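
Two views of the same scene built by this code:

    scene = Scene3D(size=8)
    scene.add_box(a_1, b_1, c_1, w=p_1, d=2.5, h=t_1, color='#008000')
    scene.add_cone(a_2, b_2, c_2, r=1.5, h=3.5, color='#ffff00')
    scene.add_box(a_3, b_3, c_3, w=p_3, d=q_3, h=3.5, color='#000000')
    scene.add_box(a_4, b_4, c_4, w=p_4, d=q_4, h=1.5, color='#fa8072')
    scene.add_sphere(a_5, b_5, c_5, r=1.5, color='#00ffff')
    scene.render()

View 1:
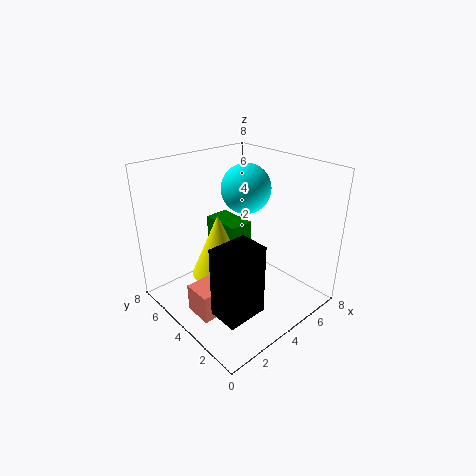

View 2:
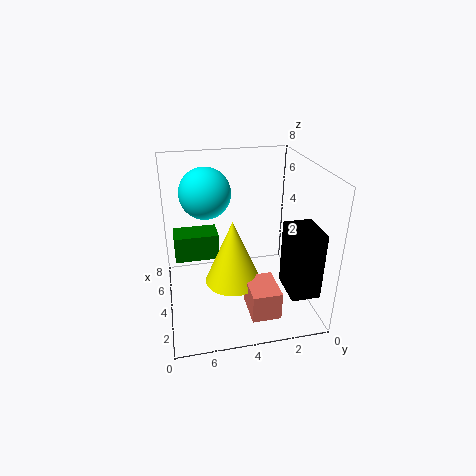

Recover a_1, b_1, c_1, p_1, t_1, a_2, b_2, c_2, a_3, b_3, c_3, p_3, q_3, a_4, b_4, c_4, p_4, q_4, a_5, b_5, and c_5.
a_1 = 4.5, b_1 = 5, c_1 = 2.5, p_1 = 1.5, t_1 = 1.5, a_2 = 3, b_2 = 4.5, c_2 = 2, a_3 = 0.5, b_3 = 0.5, c_3 = 2, p_3 = 2, q_3 = 1.5, a_4 = 0.5, b_4 = 2.5, c_4 = 1, p_4 = 2, q_4 = 1.5, a_5 = 6, b_5 = 5.5, c_5 = 6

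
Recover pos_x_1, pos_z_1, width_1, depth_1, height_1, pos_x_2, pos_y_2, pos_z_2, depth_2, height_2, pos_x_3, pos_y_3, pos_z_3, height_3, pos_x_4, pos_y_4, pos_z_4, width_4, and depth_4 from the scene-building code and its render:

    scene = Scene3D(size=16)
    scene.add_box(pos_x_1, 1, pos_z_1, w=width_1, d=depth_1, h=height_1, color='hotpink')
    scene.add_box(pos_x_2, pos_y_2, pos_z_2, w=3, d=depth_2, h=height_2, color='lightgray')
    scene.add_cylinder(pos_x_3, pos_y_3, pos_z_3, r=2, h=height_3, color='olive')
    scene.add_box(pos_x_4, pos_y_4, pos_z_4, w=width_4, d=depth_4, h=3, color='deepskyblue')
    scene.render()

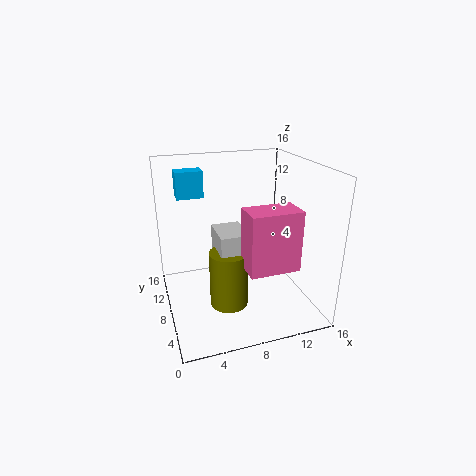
pos_x_1 = 7, pos_z_1 = 7, width_1 = 5, depth_1 = 3, height_1 = 6, pos_x_2 = 5, pos_y_2 = 4, pos_z_2 = 7, depth_2 = 4, height_2 = 3, pos_x_3 = 6, pos_y_3 = 5, pos_z_3 = 2, height_3 = 6, pos_x_4 = 2, pos_y_4 = 11, pos_z_4 = 12, width_4 = 3, depth_4 = 2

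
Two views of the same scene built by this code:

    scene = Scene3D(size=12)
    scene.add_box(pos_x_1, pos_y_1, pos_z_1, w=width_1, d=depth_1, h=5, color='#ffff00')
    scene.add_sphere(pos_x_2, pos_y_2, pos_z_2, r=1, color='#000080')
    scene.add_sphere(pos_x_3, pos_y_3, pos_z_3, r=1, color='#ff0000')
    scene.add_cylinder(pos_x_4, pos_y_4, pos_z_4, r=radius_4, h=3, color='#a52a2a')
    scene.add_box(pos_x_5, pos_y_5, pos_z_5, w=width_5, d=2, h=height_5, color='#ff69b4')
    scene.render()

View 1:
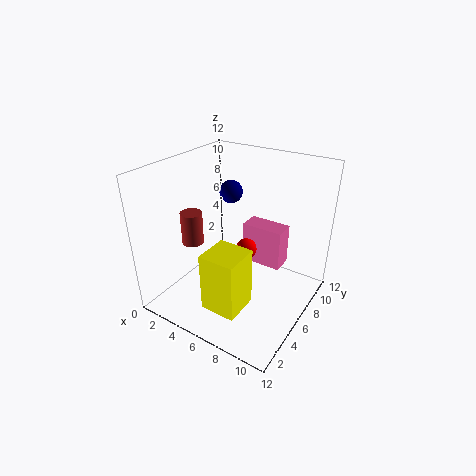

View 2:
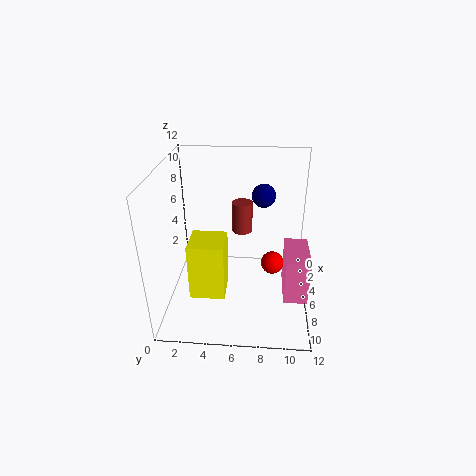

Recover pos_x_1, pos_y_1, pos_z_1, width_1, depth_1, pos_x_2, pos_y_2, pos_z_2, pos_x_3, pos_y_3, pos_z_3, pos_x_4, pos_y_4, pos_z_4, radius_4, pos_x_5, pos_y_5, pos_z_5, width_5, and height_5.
pos_x_1 = 5, pos_y_1 = 2, pos_z_1 = 1, width_1 = 3, depth_1 = 3, pos_x_2 = 4, pos_y_2 = 8, pos_z_2 = 9, pos_x_3 = 5, pos_y_3 = 9, pos_z_3 = 3, pos_x_4 = 1, pos_y_4 = 6, pos_z_4 = 4, radius_4 = 1, pos_x_5 = 4, pos_y_5 = 10, pos_z_5 = 1, width_5 = 4, height_5 = 4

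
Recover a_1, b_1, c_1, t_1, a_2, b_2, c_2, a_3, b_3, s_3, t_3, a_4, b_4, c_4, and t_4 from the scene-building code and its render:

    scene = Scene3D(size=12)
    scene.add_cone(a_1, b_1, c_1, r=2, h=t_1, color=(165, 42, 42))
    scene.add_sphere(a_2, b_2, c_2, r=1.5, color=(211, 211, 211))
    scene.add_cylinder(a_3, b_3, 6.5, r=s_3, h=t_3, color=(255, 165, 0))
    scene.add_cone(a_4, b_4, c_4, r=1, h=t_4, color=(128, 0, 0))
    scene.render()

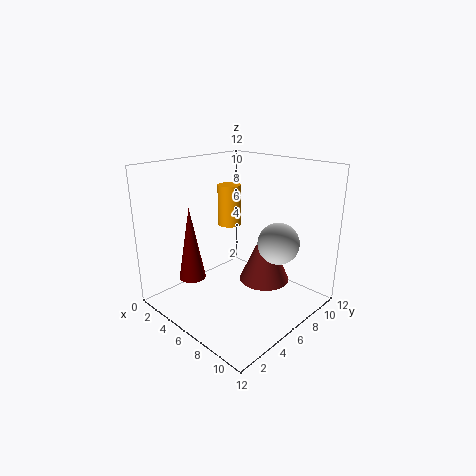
a_1 = 8.5; b_1 = 6.5; c_1 = 3; t_1 = 4.5; a_2 = 10.5; b_2 = 5.5; c_2 = 7; a_3 = 4; b_3 = 7; s_3 = 1; t_3 = 3.5; a_4 = 5.5; b_4 = 1.5; c_4 = 4; t_4 = 5.5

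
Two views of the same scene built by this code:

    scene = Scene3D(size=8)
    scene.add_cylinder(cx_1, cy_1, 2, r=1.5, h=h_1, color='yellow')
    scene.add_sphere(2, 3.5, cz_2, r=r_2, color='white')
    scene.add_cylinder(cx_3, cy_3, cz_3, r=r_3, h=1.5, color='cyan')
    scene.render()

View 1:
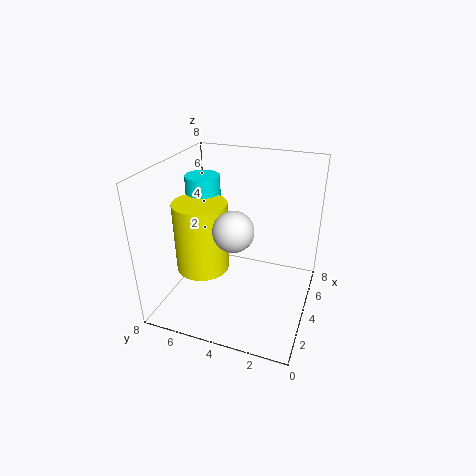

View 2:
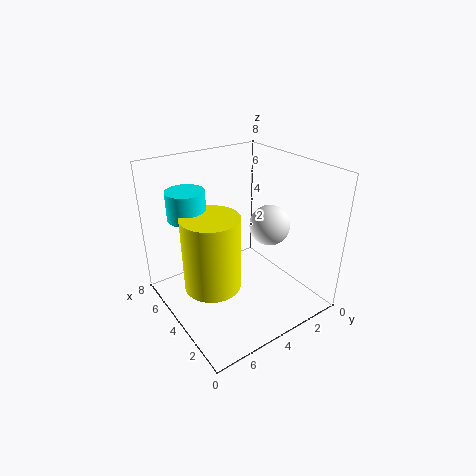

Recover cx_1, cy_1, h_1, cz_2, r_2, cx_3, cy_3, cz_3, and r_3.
cx_1 = 3.5; cy_1 = 6; h_1 = 4; cz_2 = 5.5; r_2 = 1; cx_3 = 5; cy_3 = 6.5; cz_3 = 5.5; r_3 = 1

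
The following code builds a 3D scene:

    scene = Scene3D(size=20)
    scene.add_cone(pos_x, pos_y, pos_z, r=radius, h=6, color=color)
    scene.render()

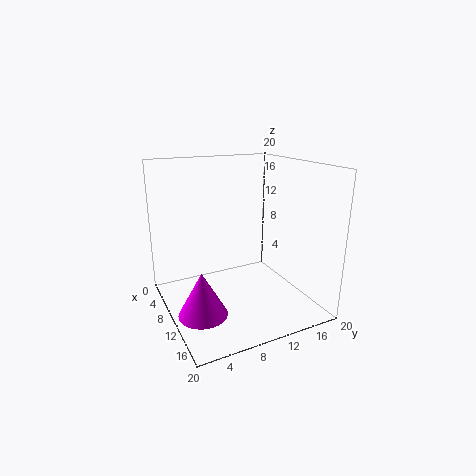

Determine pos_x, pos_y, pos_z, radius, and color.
pos_x = 12.75, pos_y = 3.5, pos_z = 1.25, radius = 3.25, color = 'magenta'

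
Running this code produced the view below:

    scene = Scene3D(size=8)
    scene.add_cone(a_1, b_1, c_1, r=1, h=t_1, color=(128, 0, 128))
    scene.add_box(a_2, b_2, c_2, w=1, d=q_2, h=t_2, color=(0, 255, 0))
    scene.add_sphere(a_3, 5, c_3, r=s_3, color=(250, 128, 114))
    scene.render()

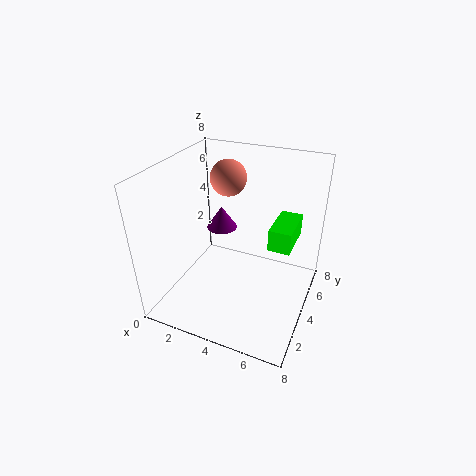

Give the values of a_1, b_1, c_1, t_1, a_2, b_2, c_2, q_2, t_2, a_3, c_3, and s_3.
a_1 = 1.5; b_1 = 7; c_1 = 2.5; t_1 = 1.5; a_2 = 6.5; b_2 = 1.5; c_2 = 5.5; q_2 = 2; t_2 = 1; a_3 = 3; c_3 = 7; s_3 = 1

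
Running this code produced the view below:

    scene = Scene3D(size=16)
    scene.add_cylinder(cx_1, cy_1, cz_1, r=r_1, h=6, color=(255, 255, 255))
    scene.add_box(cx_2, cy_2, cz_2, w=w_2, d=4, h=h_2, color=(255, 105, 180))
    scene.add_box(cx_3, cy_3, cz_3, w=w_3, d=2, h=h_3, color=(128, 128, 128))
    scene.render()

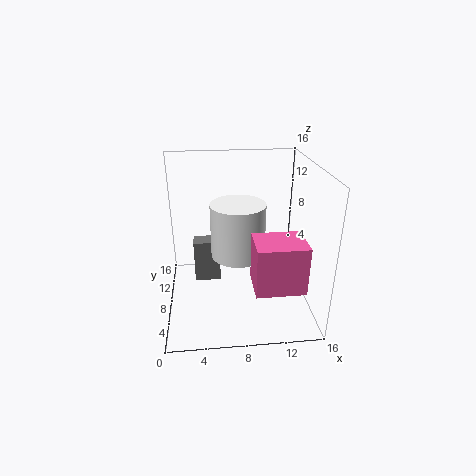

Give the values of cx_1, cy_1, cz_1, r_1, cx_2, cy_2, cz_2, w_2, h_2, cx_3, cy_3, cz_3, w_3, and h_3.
cx_1 = 8, cy_1 = 8, cz_1 = 6, r_1 = 3, cx_2 = 9, cy_2 = 1, cz_2 = 5, w_2 = 5, h_2 = 5, cx_3 = 3, cy_3 = 9, cz_3 = 2, w_3 = 3, h_3 = 5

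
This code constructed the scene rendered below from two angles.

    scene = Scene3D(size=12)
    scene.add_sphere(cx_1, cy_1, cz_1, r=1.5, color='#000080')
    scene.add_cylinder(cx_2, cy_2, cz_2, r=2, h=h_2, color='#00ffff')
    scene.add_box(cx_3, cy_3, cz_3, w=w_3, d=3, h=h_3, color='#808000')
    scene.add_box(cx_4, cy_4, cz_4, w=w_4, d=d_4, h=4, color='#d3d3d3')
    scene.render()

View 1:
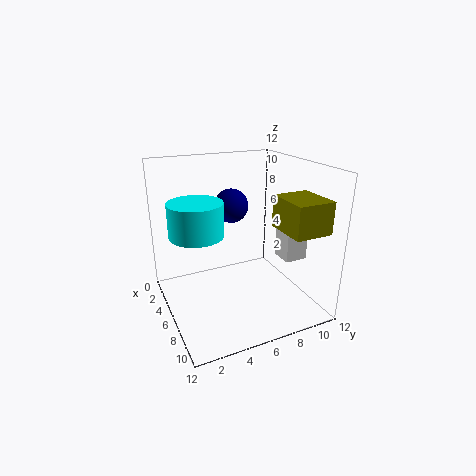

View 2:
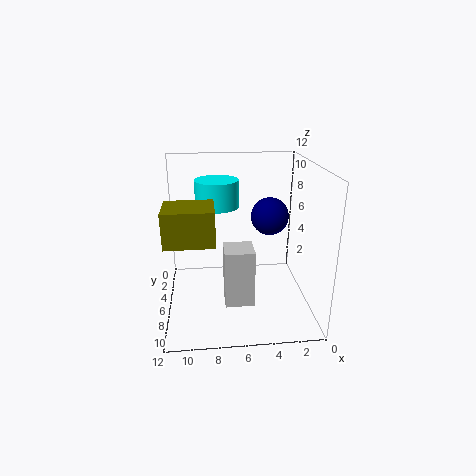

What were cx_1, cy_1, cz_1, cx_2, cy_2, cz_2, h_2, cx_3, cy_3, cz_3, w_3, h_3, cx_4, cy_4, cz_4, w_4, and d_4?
cx_1 = 3.5; cy_1 = 6.5; cz_1 = 8; cx_2 = 7.5; cy_2 = 2; cz_2 = 7.5; h_2 = 2.5; cx_3 = 8; cy_3 = 8; cz_3 = 7.5; w_3 = 3.5; h_3 = 2.5; cx_4 = 5.5; cy_4 = 10; cz_4 = 3.5; w_4 = 2; d_4 = 2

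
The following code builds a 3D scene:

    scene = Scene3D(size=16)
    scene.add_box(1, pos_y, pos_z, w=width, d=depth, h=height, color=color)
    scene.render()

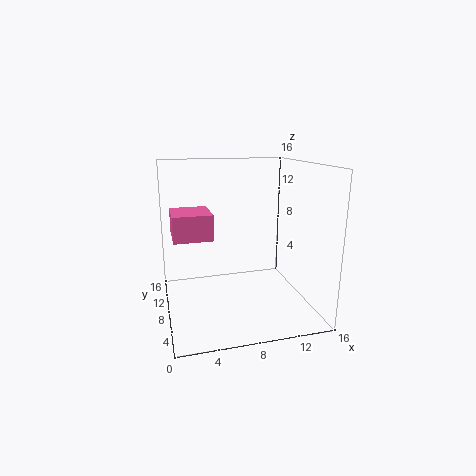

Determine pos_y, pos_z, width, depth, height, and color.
pos_y = 9
pos_z = 7.5
width = 4.5
depth = 5
height = 3
color = 'hotpink'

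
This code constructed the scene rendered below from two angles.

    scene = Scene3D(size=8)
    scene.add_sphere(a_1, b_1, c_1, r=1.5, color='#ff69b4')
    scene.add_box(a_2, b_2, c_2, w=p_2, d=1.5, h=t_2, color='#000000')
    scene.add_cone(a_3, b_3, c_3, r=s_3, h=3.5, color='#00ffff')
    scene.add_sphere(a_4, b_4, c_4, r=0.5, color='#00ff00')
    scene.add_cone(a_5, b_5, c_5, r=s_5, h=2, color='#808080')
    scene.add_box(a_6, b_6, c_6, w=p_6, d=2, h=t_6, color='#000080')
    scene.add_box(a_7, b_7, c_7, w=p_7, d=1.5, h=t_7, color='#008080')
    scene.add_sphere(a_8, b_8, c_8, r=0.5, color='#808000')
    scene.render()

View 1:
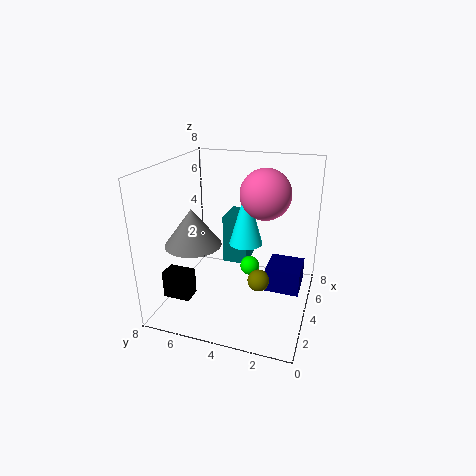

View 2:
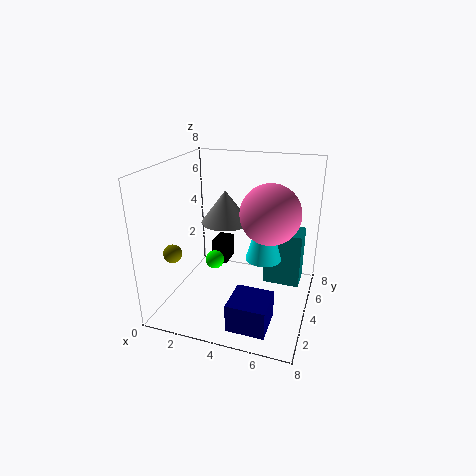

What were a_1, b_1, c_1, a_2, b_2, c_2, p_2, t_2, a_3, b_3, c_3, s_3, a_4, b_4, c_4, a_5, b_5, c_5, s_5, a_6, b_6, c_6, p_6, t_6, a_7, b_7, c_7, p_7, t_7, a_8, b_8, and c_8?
a_1 = 6
b_1 = 3
c_1 = 6
a_2 = 1.5
b_2 = 6
c_2 = 1
p_2 = 1
t_2 = 1.5
a_3 = 5.5
b_3 = 4
c_3 = 3
s_3 = 1
a_4 = 3
b_4 = 3
c_4 = 3
a_5 = 2.5
b_5 = 6
c_5 = 4
s_5 = 1.5
a_6 = 4.5
b_6 = 0.5
c_6 = 0.5
p_6 = 2
t_6 = 1.5
a_7 = 5.5
b_7 = 4
c_7 = 1.5
p_7 = 2
t_7 = 3
a_8 = 1
b_8 = 2
c_8 = 3.5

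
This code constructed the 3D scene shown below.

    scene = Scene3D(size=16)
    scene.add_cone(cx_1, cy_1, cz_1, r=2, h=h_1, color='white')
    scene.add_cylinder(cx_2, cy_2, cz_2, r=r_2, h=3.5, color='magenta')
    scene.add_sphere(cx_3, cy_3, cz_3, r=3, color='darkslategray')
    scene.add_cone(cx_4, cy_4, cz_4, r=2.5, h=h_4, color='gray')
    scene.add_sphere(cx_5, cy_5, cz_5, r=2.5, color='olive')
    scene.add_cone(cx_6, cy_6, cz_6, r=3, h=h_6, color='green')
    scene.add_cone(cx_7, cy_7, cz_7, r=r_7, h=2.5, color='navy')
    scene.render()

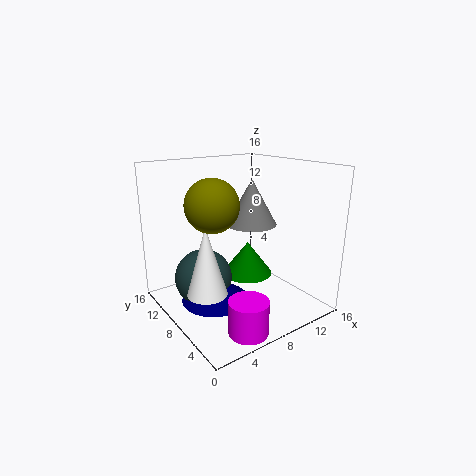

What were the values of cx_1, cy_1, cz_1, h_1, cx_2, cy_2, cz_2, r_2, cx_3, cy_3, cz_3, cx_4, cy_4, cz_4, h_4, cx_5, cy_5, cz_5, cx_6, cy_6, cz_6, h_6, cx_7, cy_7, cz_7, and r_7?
cx_1 = 2.5, cy_1 = 5.5, cz_1 = 4, h_1 = 7, cx_2 = 5, cy_2 = 2, cz_2 = 0.5, r_2 = 2, cx_3 = 3.5, cy_3 = 8, cz_3 = 4.5, cx_4 = 7.5, cy_4 = 5, cz_4 = 10.5, h_4 = 4.5, cx_5 = 3, cy_5 = 5, cz_5 = 13, cx_6 = 10.5, cy_6 = 9.5, cz_6 = 2.5, h_6 = 4, cx_7 = 4, cy_7 = 6.5, cz_7 = 2.5, r_7 = 3.5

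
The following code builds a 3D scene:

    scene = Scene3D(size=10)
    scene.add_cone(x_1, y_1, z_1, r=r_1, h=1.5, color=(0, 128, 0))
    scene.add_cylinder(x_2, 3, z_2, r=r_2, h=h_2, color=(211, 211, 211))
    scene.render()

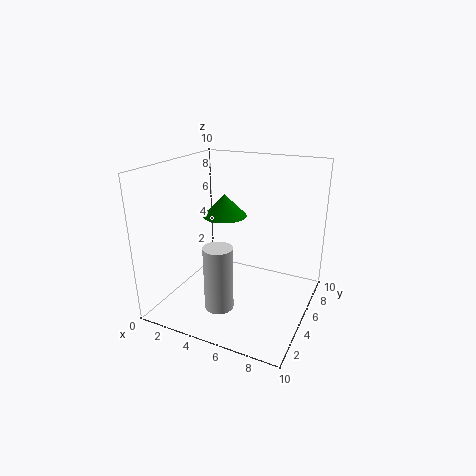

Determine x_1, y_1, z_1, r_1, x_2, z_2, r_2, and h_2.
x_1 = 4, y_1 = 5, z_1 = 6.5, r_1 = 1.5, x_2 = 4.5, z_2 = 0.5, r_2 = 1, h_2 = 4.5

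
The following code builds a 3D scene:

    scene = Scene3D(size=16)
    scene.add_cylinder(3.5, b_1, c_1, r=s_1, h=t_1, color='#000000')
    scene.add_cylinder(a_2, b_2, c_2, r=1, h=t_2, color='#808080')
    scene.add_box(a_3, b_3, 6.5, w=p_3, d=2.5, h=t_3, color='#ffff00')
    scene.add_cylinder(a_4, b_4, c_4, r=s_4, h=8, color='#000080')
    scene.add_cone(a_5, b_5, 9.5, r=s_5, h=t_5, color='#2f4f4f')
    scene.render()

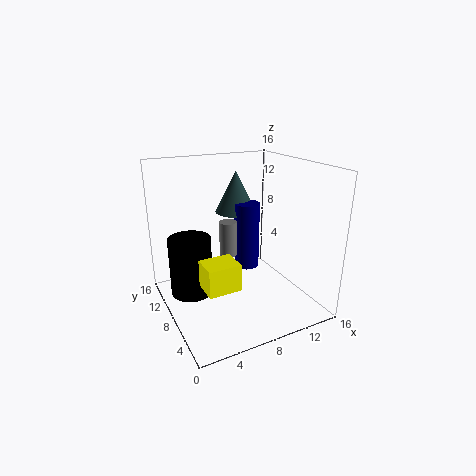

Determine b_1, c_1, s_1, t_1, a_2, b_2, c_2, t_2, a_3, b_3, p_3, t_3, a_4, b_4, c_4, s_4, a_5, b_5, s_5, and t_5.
b_1 = 11.5; c_1 = 0.5; s_1 = 2.5; t_1 = 7; a_2 = 7.5; b_2 = 9.5; c_2 = 5.5; t_2 = 4; a_3 = 1.5; b_3 = 0.5; p_3 = 3; t_3 = 2.5; a_4 = 10.5; b_4 = 10.5; c_4 = 3; s_4 = 1.5; a_5 = 10; b_5 = 12.5; s_5 = 2.5; t_5 = 5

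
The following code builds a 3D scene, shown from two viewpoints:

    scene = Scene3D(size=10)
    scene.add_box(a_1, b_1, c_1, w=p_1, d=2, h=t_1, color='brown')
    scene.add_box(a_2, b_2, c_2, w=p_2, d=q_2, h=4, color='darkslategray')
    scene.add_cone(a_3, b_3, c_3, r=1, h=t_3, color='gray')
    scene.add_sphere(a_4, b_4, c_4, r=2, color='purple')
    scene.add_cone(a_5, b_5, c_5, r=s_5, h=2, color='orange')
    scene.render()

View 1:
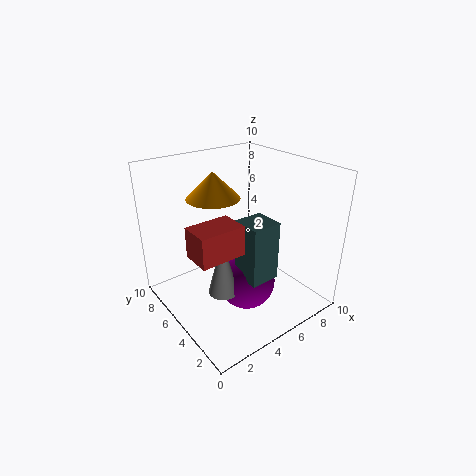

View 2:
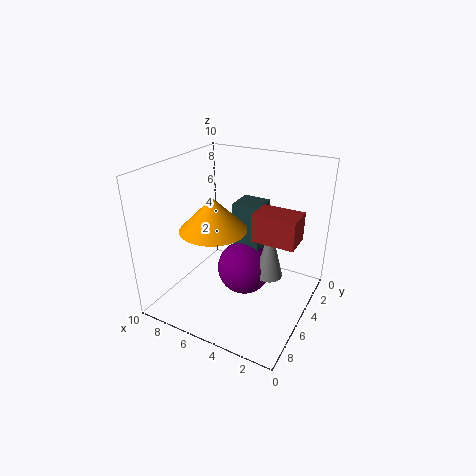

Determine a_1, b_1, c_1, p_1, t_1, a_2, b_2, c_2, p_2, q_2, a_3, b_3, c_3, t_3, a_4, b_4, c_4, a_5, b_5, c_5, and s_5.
a_1 = 1; b_1 = 3; c_1 = 5; p_1 = 3; t_1 = 2; a_2 = 4; b_2 = 2; c_2 = 3; p_2 = 2; q_2 = 2; a_3 = 3; b_3 = 4; c_3 = 2; t_3 = 4; a_4 = 5; b_4 = 4; c_4 = 2; a_5 = 5; b_5 = 8; c_5 = 7; s_5 = 2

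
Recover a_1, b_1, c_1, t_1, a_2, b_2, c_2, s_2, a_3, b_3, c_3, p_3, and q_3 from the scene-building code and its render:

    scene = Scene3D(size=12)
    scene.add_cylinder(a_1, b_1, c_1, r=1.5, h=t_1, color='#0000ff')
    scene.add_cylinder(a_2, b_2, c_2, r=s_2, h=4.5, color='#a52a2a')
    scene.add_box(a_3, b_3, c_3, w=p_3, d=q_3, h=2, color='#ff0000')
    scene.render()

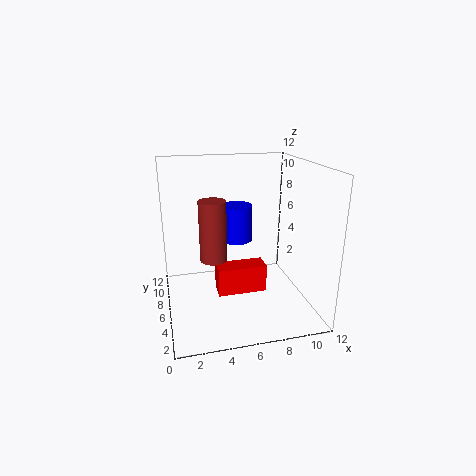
a_1 = 7, b_1 = 10.5, c_1 = 4, t_1 = 3.5, a_2 = 3.5, b_2 = 3.5, c_2 = 5.5, s_2 = 1, a_3 = 3.5, b_3 = 1.5, c_3 = 3.5, p_3 = 3.5, q_3 = 1.5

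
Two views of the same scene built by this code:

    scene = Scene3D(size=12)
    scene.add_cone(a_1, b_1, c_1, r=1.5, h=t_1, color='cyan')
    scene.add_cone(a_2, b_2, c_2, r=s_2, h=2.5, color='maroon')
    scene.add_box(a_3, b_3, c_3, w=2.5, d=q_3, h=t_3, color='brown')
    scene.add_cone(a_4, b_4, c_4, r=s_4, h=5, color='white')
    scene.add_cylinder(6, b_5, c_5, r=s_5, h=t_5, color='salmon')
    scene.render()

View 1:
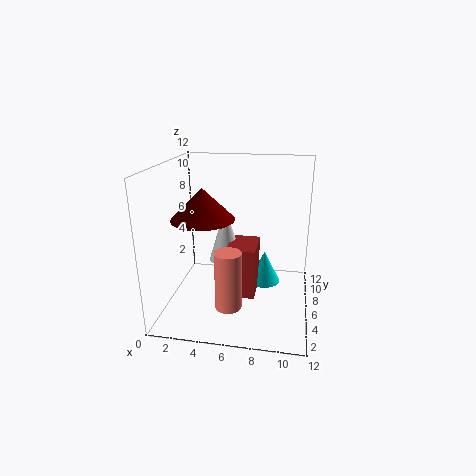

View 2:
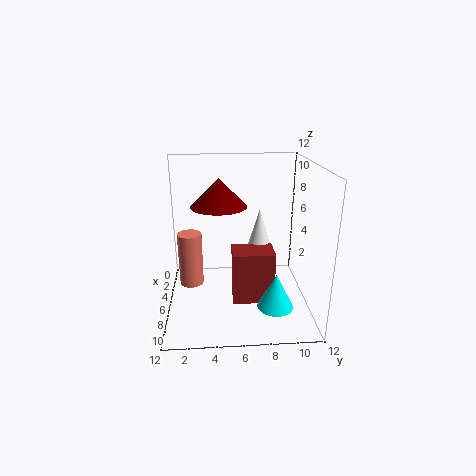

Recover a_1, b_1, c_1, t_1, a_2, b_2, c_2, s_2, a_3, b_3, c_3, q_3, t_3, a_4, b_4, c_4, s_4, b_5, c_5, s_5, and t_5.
a_1 = 8, b_1 = 9, c_1 = 0.5, t_1 = 3, a_2 = 3.5, b_2 = 4.5, c_2 = 8, s_2 = 2.5, a_3 = 5, b_3 = 5.5, c_3 = 0.5, q_3 = 3.5, t_3 = 4.5, a_4 = 4.5, b_4 = 8, c_4 = 3, s_4 = 1.5, b_5 = 2, c_5 = 2, s_5 = 1, t_5 = 4.5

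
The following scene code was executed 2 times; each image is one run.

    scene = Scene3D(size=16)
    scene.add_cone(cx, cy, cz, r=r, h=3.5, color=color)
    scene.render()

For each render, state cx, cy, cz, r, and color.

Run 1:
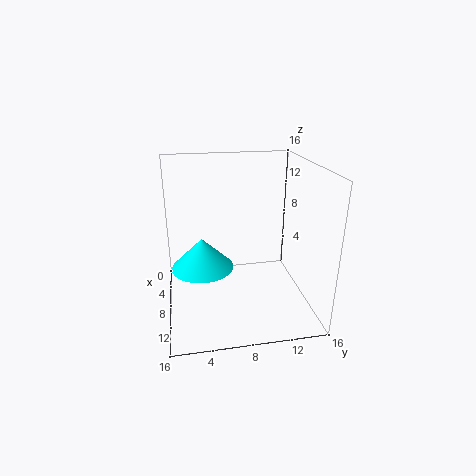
cx = 7.5, cy = 4, cz = 4.5, r = 3.5, color = 'cyan'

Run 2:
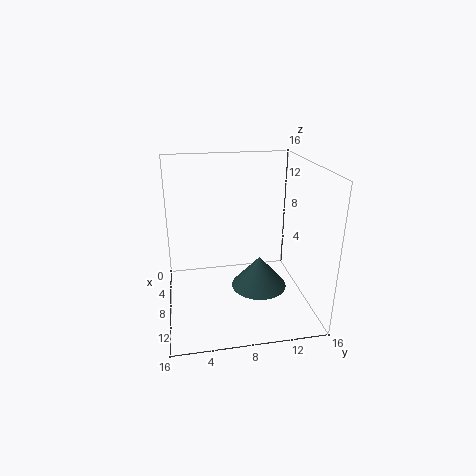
cx = 10, cy = 10, cz = 3, r = 3, color = 'darkslategray'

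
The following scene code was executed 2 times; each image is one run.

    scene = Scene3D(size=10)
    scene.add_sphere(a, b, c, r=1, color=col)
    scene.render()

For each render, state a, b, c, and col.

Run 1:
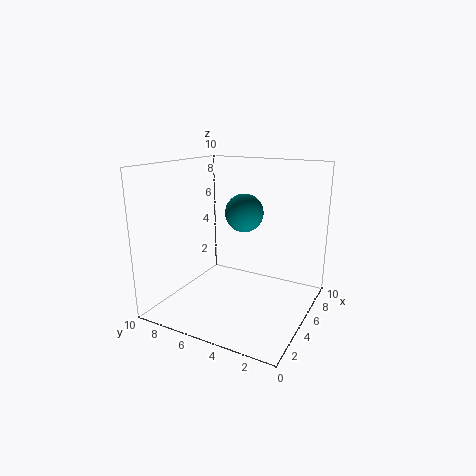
a = 1; b = 2.5; c = 8; col = 'teal'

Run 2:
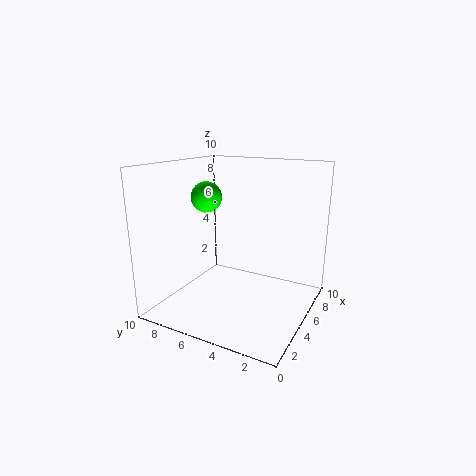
a = 3.5; b = 6.5; c = 8; col = 'lime'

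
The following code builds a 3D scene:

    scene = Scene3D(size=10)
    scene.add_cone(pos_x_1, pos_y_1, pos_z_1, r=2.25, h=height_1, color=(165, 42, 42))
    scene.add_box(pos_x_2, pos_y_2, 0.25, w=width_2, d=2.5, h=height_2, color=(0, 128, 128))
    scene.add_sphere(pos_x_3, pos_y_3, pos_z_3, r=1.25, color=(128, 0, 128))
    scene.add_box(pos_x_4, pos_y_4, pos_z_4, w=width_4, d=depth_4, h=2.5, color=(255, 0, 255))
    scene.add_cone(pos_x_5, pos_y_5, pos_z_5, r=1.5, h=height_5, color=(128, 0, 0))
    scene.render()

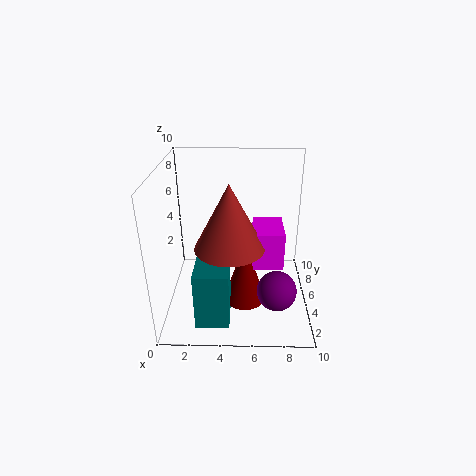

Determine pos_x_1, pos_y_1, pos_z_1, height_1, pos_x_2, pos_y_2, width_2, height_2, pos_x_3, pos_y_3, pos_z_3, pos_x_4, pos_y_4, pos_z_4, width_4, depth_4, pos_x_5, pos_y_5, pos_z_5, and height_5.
pos_x_1 = 4.5; pos_y_1 = 3.25; pos_z_1 = 5.25; height_1 = 4.25; pos_x_2 = 2.25; pos_y_2 = 1.25; width_2 = 2.25; height_2 = 4; pos_x_3 = 7.5; pos_y_3 = 1.75; pos_z_3 = 3; pos_x_4 = 6; pos_y_4 = 3; pos_z_4 = 3.75; width_4 = 2; depth_4 = 2.75; pos_x_5 = 5.5; pos_y_5 = 4.25; pos_z_5 = 0.5; height_5 = 4.5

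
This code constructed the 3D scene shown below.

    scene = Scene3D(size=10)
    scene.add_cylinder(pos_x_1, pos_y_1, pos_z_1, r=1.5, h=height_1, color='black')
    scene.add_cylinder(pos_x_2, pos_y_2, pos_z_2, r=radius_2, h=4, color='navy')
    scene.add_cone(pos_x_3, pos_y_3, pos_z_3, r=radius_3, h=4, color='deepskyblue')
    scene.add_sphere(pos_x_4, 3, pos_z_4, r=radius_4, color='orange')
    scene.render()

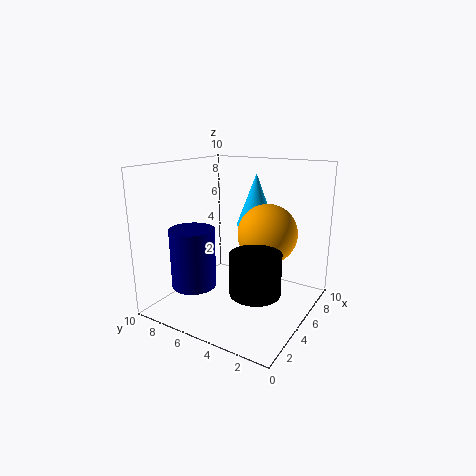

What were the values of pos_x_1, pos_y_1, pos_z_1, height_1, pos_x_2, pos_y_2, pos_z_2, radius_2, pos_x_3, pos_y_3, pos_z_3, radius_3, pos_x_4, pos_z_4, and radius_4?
pos_x_1 = 2, pos_y_1 = 2, pos_z_1 = 3, height_1 = 2.5, pos_x_2 = 2.5, pos_y_2 = 7, pos_z_2 = 2, radius_2 = 1.5, pos_x_3 = 8.5, pos_y_3 = 5.5, pos_z_3 = 5, radius_3 = 1.5, pos_x_4 = 5.5, pos_z_4 = 5.5, radius_4 = 2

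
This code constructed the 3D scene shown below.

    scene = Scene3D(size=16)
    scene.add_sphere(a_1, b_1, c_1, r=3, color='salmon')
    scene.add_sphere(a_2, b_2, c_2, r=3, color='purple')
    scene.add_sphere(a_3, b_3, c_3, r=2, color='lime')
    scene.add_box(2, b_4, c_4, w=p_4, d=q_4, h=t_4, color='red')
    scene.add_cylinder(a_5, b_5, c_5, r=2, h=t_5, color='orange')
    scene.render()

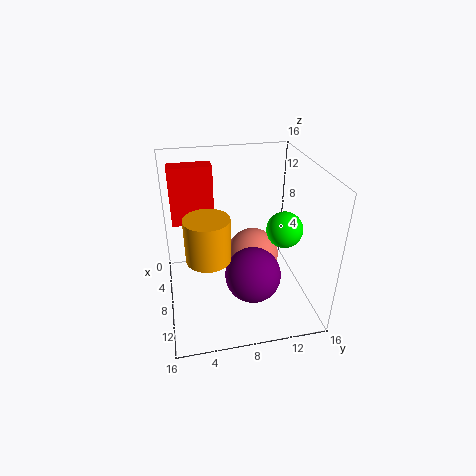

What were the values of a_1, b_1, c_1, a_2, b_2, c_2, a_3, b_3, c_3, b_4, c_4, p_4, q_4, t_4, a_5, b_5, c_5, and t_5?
a_1 = 7
b_1 = 10
c_1 = 5
a_2 = 11
b_2 = 9
c_2 = 5
a_3 = 9
b_3 = 13
c_3 = 9
b_4 = 1
c_4 = 8
p_4 = 2
q_4 = 5
t_4 = 7
a_5 = 14
b_5 = 4
c_5 = 10
t_5 = 4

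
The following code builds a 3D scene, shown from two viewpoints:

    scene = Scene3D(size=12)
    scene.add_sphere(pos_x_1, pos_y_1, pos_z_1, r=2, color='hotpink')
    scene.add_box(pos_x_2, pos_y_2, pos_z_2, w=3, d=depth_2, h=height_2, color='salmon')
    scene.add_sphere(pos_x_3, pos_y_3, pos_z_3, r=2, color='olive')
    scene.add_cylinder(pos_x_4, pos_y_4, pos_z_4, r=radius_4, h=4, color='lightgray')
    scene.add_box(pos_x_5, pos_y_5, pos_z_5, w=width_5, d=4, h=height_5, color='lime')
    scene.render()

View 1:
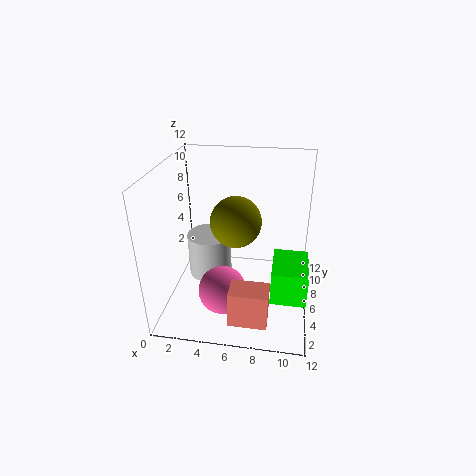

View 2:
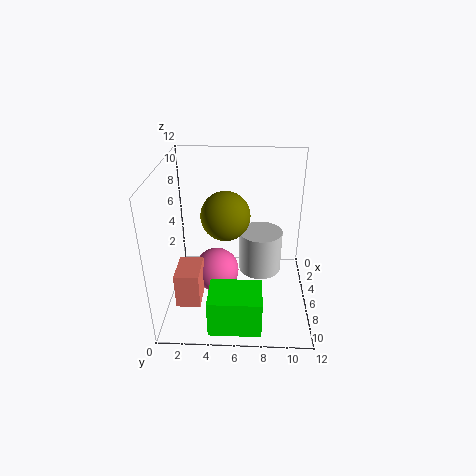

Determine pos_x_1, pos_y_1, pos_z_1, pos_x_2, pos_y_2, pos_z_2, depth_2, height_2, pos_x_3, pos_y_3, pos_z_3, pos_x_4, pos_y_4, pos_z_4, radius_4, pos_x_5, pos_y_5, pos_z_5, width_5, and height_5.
pos_x_1 = 5, pos_y_1 = 4, pos_z_1 = 2, pos_x_2 = 6, pos_y_2 = 1, pos_z_2 = 1, depth_2 = 2, height_2 = 3, pos_x_3 = 6, pos_y_3 = 5, pos_z_3 = 8, pos_x_4 = 3, pos_y_4 = 8, pos_z_4 = 1, radius_4 = 2, pos_x_5 = 9, pos_y_5 = 4, pos_z_5 = 1, width_5 = 3, height_5 = 3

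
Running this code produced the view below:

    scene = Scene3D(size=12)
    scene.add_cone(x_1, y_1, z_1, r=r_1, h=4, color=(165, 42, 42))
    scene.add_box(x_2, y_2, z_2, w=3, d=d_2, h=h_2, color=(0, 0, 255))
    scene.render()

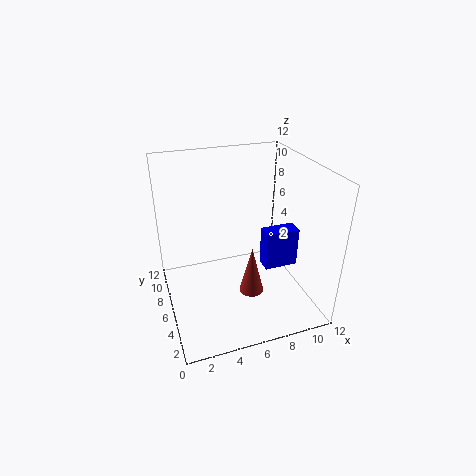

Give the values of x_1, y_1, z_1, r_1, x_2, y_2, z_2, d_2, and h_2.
x_1 = 6.5, y_1 = 4, z_1 = 2, r_1 = 1, x_2 = 8.5, y_2 = 5.5, z_2 = 2.5, d_2 = 1.5, h_2 = 3.5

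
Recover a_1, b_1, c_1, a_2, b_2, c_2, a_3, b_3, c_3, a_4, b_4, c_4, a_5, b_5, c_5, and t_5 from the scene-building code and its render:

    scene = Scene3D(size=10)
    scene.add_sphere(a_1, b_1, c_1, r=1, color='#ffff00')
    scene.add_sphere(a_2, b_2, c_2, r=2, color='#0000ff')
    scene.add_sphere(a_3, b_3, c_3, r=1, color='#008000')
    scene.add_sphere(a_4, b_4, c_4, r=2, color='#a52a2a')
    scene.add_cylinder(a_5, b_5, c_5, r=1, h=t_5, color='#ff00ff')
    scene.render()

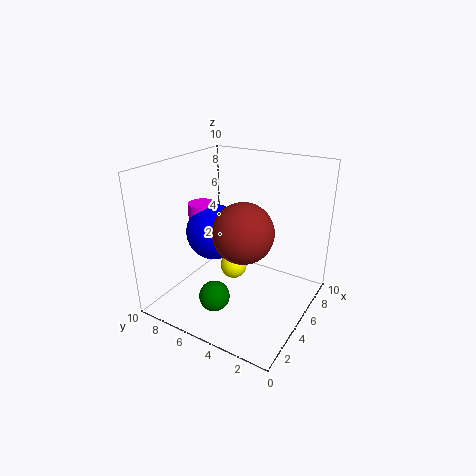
a_1 = 6, b_1 = 6, c_1 = 2, a_2 = 5, b_2 = 7, c_2 = 5, a_3 = 2, b_3 = 5, c_3 = 2, a_4 = 4, b_4 = 4, c_4 = 6, a_5 = 5, b_5 = 8, c_5 = 5, t_5 = 2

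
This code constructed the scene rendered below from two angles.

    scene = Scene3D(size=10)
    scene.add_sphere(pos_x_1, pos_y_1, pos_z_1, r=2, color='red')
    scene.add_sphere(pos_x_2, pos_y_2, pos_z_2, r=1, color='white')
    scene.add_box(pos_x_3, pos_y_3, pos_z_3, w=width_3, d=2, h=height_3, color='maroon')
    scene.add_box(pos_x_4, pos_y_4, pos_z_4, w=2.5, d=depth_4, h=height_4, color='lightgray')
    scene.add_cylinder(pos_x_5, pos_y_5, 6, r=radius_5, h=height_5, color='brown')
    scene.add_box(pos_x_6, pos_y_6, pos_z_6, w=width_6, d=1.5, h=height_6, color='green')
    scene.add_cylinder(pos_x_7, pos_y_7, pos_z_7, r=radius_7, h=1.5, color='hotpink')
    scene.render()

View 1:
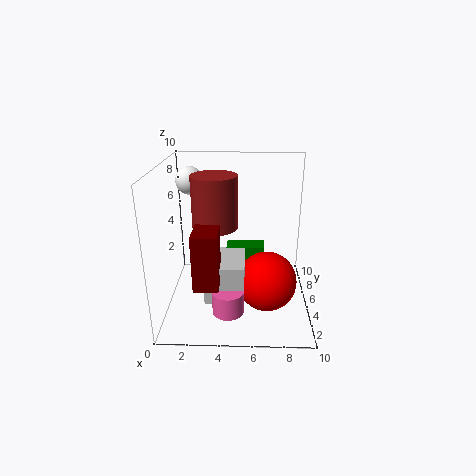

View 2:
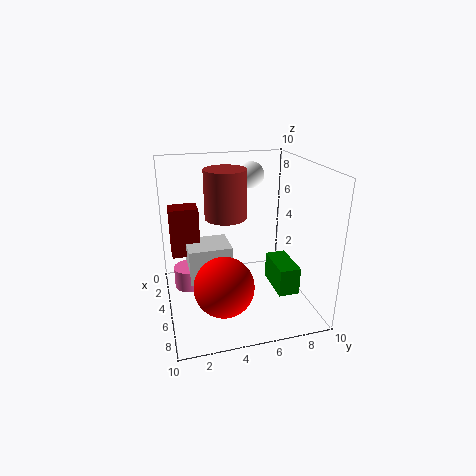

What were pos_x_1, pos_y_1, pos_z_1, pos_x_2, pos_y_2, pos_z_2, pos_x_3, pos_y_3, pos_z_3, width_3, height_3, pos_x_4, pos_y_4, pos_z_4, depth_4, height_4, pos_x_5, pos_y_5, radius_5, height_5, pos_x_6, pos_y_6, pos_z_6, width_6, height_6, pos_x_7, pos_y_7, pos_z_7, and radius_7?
pos_x_1 = 7
pos_y_1 = 3.5
pos_z_1 = 2.5
pos_x_2 = 1.5
pos_y_2 = 7
pos_z_2 = 8.5
pos_x_3 = 2.5
pos_y_3 = 0.5
pos_z_3 = 3.5
width_3 = 1.5
height_3 = 3.5
pos_x_4 = 3
pos_y_4 = 1.5
pos_z_4 = 2
depth_4 = 3
height_4 = 2.5
pos_x_5 = 3.5
pos_y_5 = 4.5
radius_5 = 1.5
height_5 = 3.5
pos_x_6 = 4
pos_y_6 = 7.5
pos_z_6 = 1
width_6 = 3
height_6 = 2
pos_x_7 = 4.5
pos_y_7 = 1.5
pos_z_7 = 1.5
radius_7 = 1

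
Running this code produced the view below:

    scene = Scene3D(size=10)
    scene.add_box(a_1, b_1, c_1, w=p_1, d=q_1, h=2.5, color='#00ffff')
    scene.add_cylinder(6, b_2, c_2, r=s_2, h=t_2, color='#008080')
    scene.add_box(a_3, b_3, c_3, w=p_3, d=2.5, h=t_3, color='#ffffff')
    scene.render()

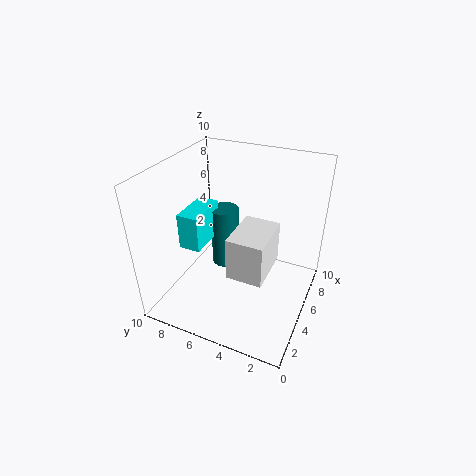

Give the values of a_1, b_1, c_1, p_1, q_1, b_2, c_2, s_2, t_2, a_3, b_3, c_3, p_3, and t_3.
a_1 = 3, b_1 = 7, c_1 = 4.5, p_1 = 3, q_1 = 1.5, b_2 = 6.5, c_2 = 2, s_2 = 1, t_2 = 4.5, a_3 = 3, b_3 = 2.5, c_3 = 3, p_3 = 3.5, t_3 = 3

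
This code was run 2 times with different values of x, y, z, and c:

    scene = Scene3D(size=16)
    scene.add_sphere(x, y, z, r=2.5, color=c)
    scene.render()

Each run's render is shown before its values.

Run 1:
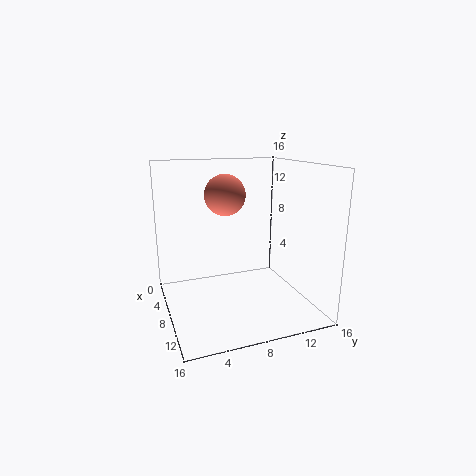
x = 3.5, y = 8, z = 12, c = 'salmon'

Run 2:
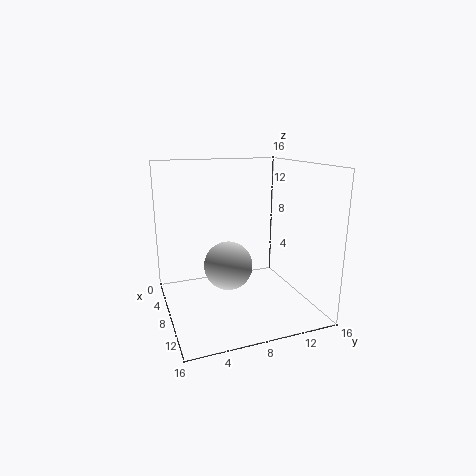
x = 10.5, y = 6, z = 6, c = 'lightgray'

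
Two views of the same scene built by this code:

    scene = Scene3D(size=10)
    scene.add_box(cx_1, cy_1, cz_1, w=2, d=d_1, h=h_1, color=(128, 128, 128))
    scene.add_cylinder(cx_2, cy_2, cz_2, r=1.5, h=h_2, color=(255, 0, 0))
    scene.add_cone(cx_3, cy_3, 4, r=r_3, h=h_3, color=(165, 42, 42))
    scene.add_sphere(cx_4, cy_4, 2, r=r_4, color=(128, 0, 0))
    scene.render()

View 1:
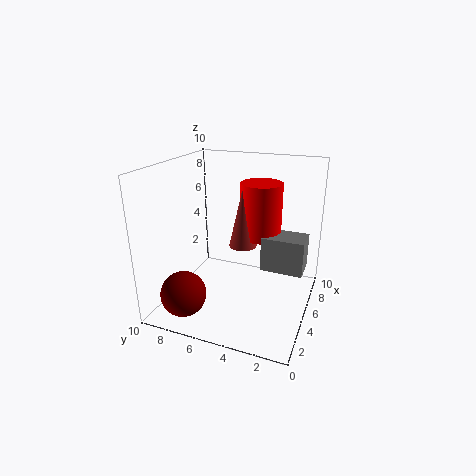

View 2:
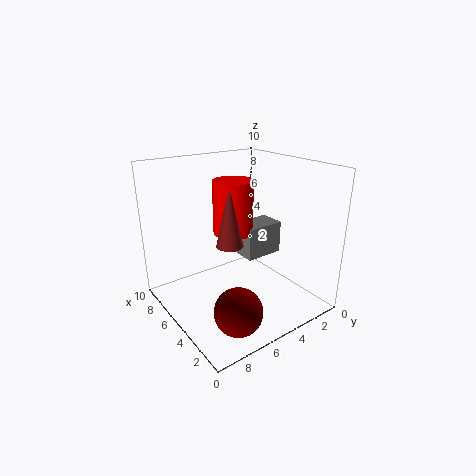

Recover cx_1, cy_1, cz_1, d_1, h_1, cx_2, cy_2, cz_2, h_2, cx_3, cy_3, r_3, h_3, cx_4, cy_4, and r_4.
cx_1 = 5.5, cy_1 = 0.5, cz_1 = 2.5, d_1 = 3, h_1 = 2.5, cx_2 = 7, cy_2 = 4, cz_2 = 4.5, h_2 = 4, cx_3 = 6, cy_3 = 5, r_3 = 1, h_3 = 4.5, cx_4 = 1.5, cy_4 = 7.5, r_4 = 1.5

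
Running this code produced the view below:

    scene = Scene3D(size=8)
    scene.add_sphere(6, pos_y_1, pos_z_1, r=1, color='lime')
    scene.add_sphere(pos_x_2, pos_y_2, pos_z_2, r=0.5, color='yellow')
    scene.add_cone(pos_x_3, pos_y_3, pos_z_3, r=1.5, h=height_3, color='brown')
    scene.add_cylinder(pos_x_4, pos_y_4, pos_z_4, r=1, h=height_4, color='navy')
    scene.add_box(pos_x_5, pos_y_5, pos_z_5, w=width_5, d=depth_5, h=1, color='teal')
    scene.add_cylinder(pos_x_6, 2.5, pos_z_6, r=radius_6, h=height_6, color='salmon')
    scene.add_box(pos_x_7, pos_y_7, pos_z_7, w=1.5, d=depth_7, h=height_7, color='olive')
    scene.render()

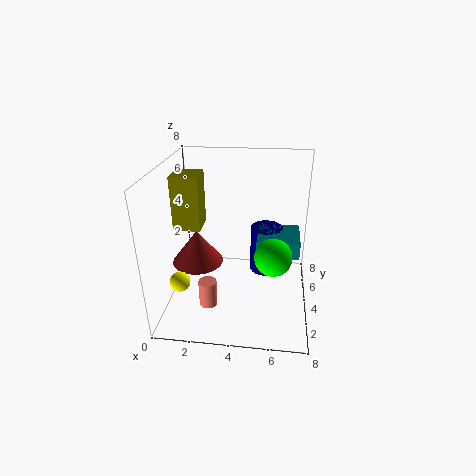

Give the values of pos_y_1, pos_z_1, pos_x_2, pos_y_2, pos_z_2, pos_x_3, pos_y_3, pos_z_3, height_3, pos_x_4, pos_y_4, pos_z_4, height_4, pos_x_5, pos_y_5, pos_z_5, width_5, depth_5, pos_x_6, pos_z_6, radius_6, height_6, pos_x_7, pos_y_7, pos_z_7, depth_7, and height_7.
pos_y_1 = 3; pos_z_1 = 3.5; pos_x_2 = 1.5; pos_y_2 = 1; pos_z_2 = 3; pos_x_3 = 1.5; pos_y_3 = 4.5; pos_z_3 = 2; height_3 = 2; pos_x_4 = 5.5; pos_y_4 = 6.5; pos_z_4 = 0.5; height_4 = 3; pos_x_5 = 5; pos_y_5 = 4.5; pos_z_5 = 2.5; width_5 = 2.5; depth_5 = 2.5; pos_x_6 = 2.5; pos_z_6 = 0.5; radius_6 = 0.5; height_6 = 1.5; pos_x_7 = 0.5; pos_y_7 = 3.5; pos_z_7 = 4.5; depth_7 = 1.5; height_7 = 3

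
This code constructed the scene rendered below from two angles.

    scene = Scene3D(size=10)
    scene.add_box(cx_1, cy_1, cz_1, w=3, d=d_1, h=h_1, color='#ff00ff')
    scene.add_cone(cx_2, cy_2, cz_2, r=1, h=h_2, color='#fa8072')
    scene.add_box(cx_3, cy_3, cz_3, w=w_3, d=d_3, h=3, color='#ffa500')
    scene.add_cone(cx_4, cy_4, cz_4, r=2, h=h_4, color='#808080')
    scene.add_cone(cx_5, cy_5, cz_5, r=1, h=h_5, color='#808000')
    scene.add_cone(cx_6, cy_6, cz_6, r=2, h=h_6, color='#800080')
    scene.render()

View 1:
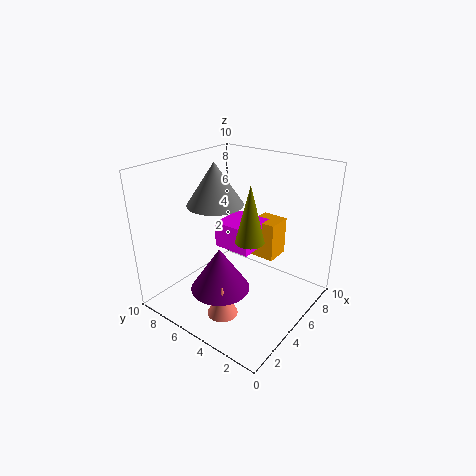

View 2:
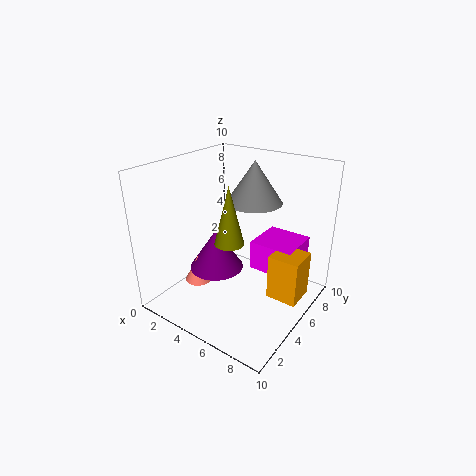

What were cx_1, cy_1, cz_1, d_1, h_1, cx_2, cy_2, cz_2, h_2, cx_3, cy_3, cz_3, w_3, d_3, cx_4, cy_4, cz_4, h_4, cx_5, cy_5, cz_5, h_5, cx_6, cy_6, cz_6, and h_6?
cx_1 = 6
cy_1 = 5
cz_1 = 3
d_1 = 3
h_1 = 2
cx_2 = 2
cy_2 = 4
cz_2 = 1
h_2 = 2
cx_3 = 8
cy_3 = 4
cz_3 = 2
w_3 = 2
d_3 = 2
cx_4 = 5
cy_4 = 7
cz_4 = 7
h_4 = 3
cx_5 = 5
cy_5 = 4
cz_5 = 5
h_5 = 4
cx_6 = 3
cy_6 = 5
cz_6 = 2
h_6 = 3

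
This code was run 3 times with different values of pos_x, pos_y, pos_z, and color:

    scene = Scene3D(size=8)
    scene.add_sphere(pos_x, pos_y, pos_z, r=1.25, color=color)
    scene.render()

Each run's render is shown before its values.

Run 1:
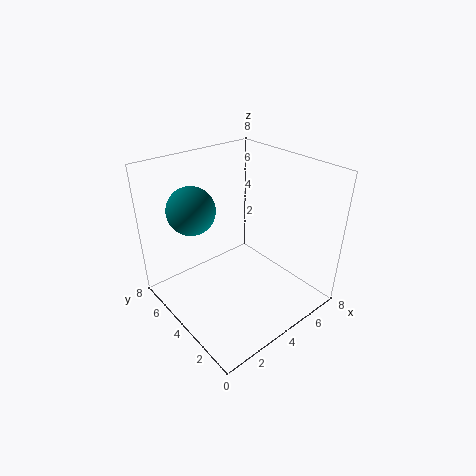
pos_x = 1.75; pos_y = 5; pos_z = 6; color = 'teal'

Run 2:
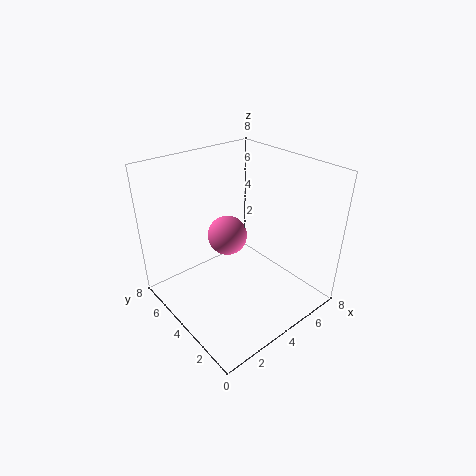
pos_x = 5; pos_y = 6.25; pos_z = 2.75; color = 'hotpink'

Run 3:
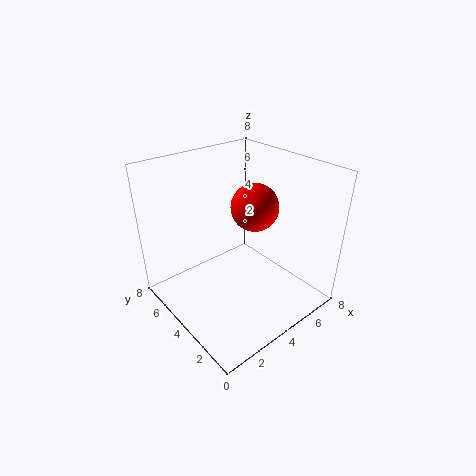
pos_x = 4.5; pos_y = 3.25; pos_z = 6; color = 'red'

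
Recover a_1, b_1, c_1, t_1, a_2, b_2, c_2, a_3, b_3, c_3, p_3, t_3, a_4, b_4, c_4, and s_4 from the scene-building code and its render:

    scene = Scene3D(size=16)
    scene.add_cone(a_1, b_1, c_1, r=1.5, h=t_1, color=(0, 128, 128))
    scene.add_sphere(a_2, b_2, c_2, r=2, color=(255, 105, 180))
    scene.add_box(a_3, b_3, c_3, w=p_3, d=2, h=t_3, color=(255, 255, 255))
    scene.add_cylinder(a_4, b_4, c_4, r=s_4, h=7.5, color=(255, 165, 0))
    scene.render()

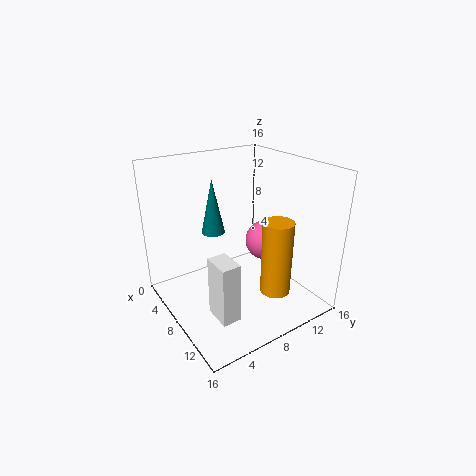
a_1 = 1.5
b_1 = 8.5
c_1 = 6
t_1 = 7
a_2 = 11.5
b_2 = 9
c_2 = 9
a_3 = 10
b_3 = 3
c_3 = 1.5
p_3 = 3
t_3 = 6.5
a_4 = 14
b_4 = 8.5
c_4 = 4.5
s_4 = 1.5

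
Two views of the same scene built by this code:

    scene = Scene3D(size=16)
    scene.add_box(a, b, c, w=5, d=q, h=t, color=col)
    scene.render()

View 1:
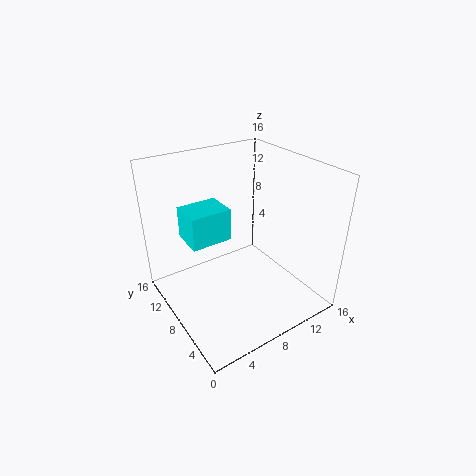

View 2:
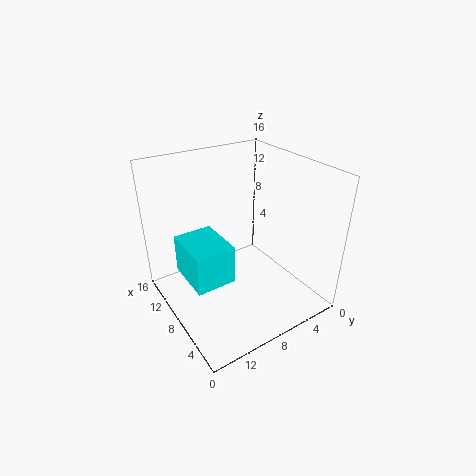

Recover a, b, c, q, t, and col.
a = 4; b = 11; c = 6; q = 4; t = 4; col = 'cyan'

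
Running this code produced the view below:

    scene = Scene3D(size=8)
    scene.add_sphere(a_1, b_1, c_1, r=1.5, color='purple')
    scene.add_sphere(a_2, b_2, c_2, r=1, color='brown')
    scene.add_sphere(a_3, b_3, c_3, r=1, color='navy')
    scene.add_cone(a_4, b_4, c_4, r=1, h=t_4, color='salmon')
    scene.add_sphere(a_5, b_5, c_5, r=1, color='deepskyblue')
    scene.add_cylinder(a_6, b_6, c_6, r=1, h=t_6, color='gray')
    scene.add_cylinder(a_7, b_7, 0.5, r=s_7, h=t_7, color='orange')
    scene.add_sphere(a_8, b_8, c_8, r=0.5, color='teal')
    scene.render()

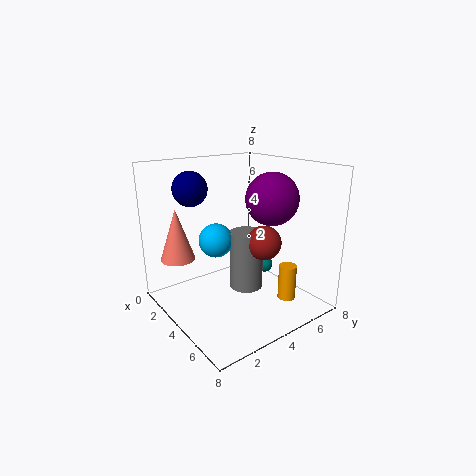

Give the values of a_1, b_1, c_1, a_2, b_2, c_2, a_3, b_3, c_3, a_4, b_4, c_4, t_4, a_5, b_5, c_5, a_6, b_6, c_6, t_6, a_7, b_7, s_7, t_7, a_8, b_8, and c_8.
a_1 = 4.5; b_1 = 6; c_1 = 6; a_2 = 4.5; b_2 = 5.5; c_2 = 3.5; a_3 = 1.5; b_3 = 2.5; c_3 = 6.5; a_4 = 1.5; b_4 = 1.5; c_4 = 2.5; t_4 = 3; a_5 = 2.5; b_5 = 3.5; c_5 = 3.5; a_6 = 3.5; b_6 = 5; c_6 = 0.5; t_6 = 3.5; a_7 = 6; b_7 = 6; s_7 = 0.5; t_7 = 2; a_8 = 3.5; b_8 = 6.5; c_8 = 1.5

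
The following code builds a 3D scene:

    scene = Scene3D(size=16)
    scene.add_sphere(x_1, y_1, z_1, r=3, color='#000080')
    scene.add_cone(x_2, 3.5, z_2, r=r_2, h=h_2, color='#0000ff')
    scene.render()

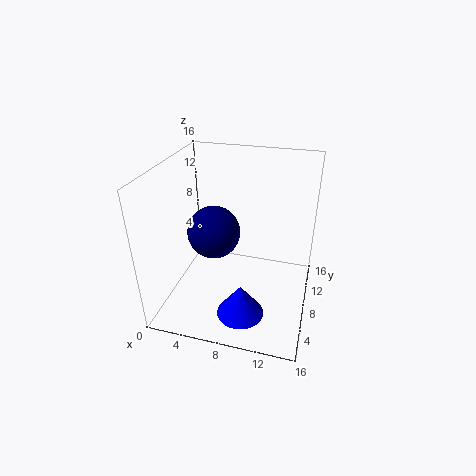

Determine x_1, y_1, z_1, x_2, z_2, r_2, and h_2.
x_1 = 5; y_1 = 8.5; z_1 = 8; x_2 = 9.5; z_2 = 1.5; r_2 = 2.5; h_2 = 3.5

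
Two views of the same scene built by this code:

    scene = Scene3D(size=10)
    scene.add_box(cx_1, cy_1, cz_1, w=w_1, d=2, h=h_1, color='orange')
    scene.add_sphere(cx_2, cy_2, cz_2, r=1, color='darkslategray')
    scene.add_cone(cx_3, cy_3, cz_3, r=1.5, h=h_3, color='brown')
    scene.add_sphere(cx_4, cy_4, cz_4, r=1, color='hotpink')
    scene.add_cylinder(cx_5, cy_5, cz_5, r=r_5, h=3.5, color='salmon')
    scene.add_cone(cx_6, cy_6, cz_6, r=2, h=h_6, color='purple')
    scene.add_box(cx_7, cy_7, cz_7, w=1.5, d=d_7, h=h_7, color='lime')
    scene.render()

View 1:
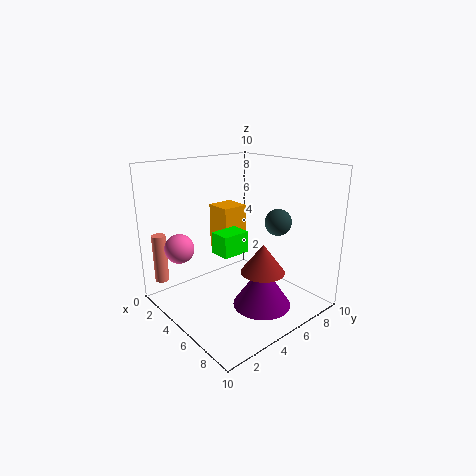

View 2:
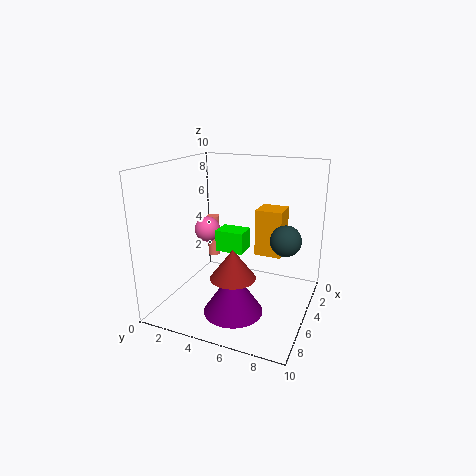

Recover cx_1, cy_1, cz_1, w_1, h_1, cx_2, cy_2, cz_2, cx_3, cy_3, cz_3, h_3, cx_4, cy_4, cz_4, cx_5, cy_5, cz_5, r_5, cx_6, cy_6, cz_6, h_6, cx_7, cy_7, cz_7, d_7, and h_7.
cx_1 = 1, cy_1 = 5.5, cz_1 = 3, w_1 = 2, h_1 = 3.5, cx_2 = 5.5, cy_2 = 8.5, cz_2 = 5.5, cx_3 = 7, cy_3 = 5.5, cz_3 = 3, h_3 = 2, cx_4 = 3, cy_4 = 1.5, cz_4 = 4.5, cx_5 = 1, cy_5 = 1, cz_5 = 1.5, r_5 = 0.5, cx_6 = 7, cy_6 = 5.5, cz_6 = 0.5, h_6 = 3, cx_7 = 4, cy_7 = 3.5, cz_7 = 4, d_7 = 2, h_7 = 1.5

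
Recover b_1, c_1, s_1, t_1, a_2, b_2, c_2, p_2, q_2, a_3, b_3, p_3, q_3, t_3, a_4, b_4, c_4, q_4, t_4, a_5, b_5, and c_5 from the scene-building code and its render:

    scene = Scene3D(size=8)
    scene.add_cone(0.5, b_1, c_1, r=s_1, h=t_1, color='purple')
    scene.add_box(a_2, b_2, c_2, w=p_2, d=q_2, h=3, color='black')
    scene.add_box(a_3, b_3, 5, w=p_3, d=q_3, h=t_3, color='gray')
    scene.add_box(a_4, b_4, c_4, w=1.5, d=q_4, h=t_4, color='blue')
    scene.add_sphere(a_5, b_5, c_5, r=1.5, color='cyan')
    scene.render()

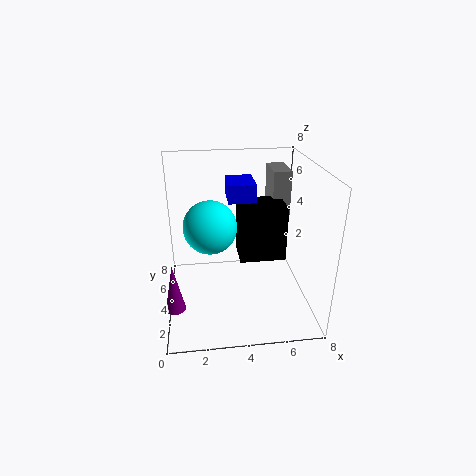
b_1 = 1.5, c_1 = 1.5, s_1 = 0.5, t_1 = 2.5, a_2 = 4, b_2 = 3, c_2 = 3, p_2 = 2.5, q_2 = 2, a_3 = 6, b_3 = 4.5, p_3 = 1, q_3 = 2, t_3 = 2.5, a_4 = 3.5, b_4 = 4, c_4 = 6, q_4 = 2, t_4 = 1, a_5 = 2.5, b_5 = 4.5, c_5 = 4.5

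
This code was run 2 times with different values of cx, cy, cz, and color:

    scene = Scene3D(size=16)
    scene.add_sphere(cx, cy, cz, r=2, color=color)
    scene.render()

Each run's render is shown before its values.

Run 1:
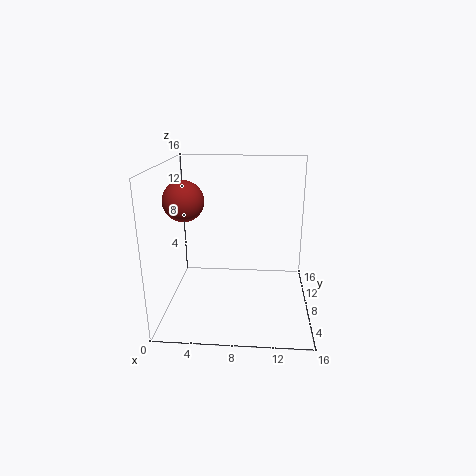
cx = 3; cy = 4.5; cz = 13; color = 'brown'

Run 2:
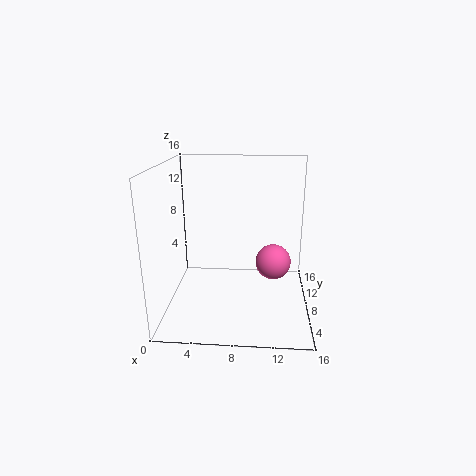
cx = 12; cy = 8.5; cz = 5; color = 'hotpink'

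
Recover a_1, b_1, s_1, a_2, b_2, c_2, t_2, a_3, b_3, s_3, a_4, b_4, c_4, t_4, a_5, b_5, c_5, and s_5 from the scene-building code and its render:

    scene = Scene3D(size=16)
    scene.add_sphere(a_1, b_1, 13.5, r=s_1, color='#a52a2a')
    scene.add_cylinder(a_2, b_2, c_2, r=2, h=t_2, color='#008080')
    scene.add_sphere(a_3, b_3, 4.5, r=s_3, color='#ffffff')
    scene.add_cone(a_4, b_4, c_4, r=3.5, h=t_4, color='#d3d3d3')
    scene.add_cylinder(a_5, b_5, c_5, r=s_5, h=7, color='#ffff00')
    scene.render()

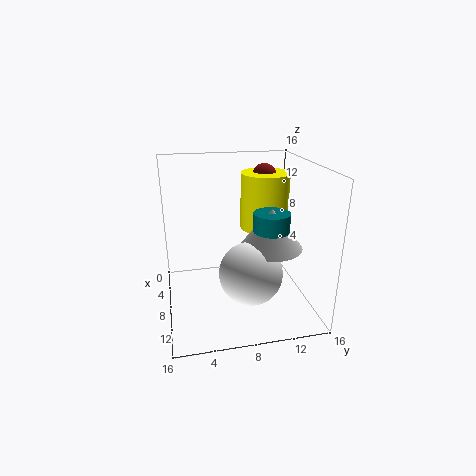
a_1 = 2.5
b_1 = 12.5
s_1 = 1.5
a_2 = 9
b_2 = 11.5
c_2 = 6
t_2 = 5
a_3 = 10
b_3 = 9
s_3 = 3.5
a_4 = 9
b_4 = 11.5
c_4 = 7
t_4 = 4.5
a_5 = 3
b_5 = 12.5
c_5 = 7
s_5 = 3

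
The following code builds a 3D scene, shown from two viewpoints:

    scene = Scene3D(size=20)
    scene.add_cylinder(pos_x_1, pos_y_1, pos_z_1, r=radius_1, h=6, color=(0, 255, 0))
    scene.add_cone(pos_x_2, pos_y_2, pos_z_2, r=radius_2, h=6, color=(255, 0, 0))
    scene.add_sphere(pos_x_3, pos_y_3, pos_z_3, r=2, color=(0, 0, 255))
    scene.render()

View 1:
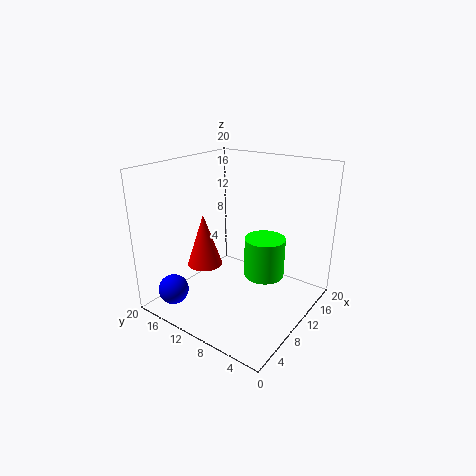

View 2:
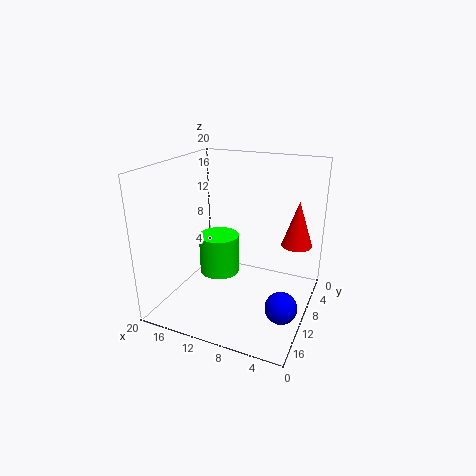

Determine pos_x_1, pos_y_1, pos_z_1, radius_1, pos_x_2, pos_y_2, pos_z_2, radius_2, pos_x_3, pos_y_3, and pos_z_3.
pos_x_1 = 14, pos_y_1 = 8, pos_z_1 = 3, radius_1 = 3, pos_x_2 = 2, pos_y_2 = 9, pos_z_2 = 10, radius_2 = 2, pos_x_3 = 2, pos_y_3 = 15, pos_z_3 = 4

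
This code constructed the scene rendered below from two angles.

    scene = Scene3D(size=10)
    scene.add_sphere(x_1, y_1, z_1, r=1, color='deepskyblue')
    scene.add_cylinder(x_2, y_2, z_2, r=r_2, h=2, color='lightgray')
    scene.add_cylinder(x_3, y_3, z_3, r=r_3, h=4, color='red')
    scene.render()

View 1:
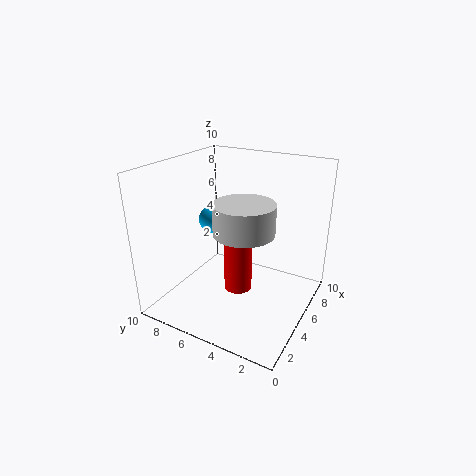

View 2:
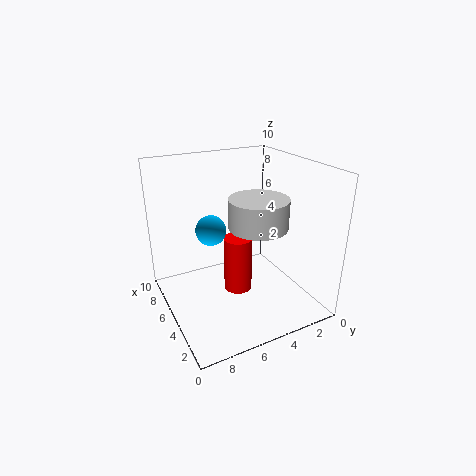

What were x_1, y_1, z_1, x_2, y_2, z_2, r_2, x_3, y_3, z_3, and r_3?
x_1 = 5; y_1 = 7; z_1 = 6; x_2 = 4; y_2 = 4; z_2 = 6; r_2 = 2; x_3 = 5; y_3 = 5; z_3 = 1; r_3 = 1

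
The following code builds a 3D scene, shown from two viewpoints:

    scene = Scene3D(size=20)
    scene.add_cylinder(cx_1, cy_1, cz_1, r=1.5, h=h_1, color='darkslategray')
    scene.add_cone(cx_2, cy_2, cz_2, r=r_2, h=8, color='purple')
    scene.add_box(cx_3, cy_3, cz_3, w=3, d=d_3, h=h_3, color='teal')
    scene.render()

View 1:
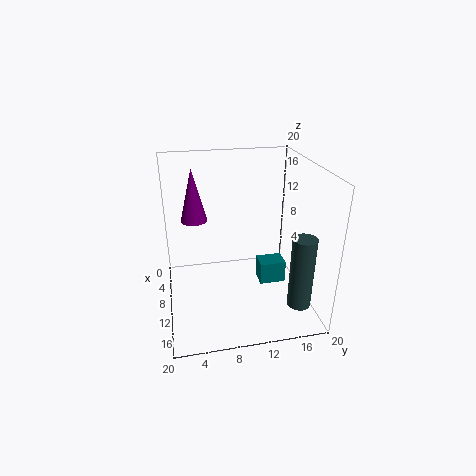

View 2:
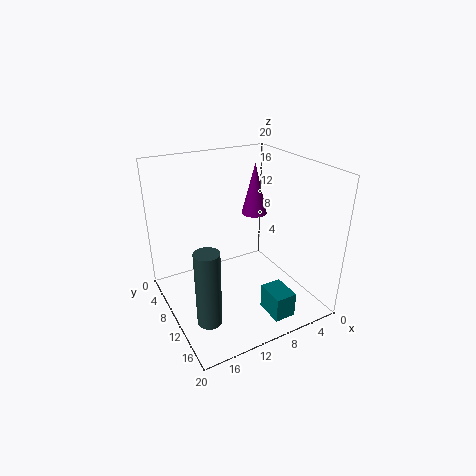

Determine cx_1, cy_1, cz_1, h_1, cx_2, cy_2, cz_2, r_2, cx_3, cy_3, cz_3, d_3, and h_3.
cx_1 = 17.5, cy_1 = 16.5, cz_1 = 3.5, h_1 = 9.5, cx_2 = 4, cy_2 = 4.5, cz_2 = 10.5, r_2 = 2, cx_3 = 5.5, cy_3 = 14, cz_3 = 0.5, d_3 = 4, h_3 = 3.5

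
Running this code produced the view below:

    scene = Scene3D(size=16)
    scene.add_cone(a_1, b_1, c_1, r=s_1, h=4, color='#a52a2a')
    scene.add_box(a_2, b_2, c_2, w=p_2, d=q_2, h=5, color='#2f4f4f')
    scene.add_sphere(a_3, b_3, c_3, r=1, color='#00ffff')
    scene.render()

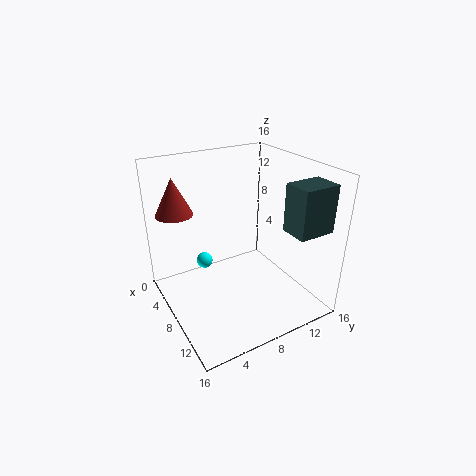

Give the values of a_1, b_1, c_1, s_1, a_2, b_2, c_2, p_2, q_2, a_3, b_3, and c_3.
a_1 = 5, b_1 = 2, c_1 = 11, s_1 = 2, a_2 = 12, b_2 = 11, c_2 = 10, p_2 = 3, q_2 = 4, a_3 = 3, b_3 = 6, c_3 = 3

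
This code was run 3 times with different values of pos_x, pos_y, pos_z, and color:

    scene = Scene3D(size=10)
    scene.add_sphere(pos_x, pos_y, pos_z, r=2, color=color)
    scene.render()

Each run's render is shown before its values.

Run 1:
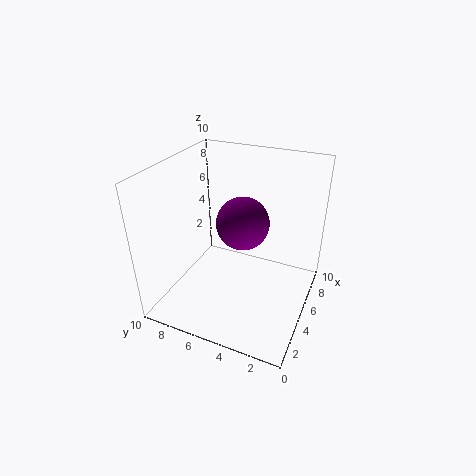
pos_x = 7
pos_y = 5.5
pos_z = 5
color = 'purple'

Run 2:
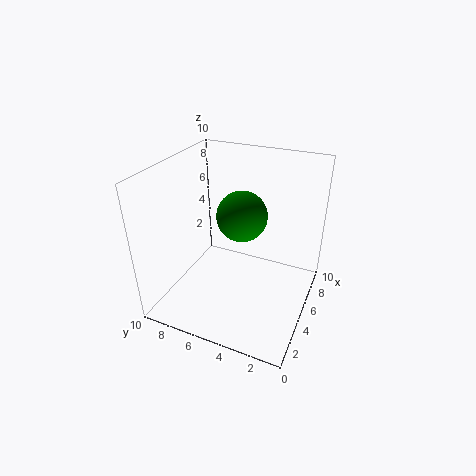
pos_x = 8
pos_y = 6
pos_z = 5
color = 'green'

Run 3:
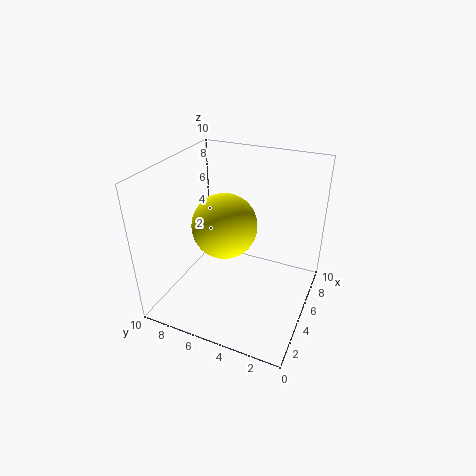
pos_x = 3
pos_y = 5
pos_z = 7
color = 'yellow'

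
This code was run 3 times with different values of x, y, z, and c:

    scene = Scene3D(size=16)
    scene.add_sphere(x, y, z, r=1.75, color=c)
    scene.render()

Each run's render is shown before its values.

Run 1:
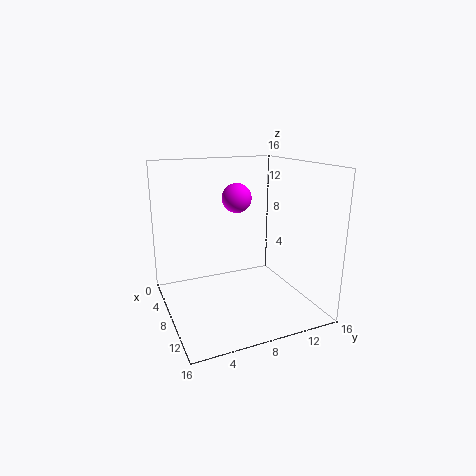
x = 4.75; y = 9.25; z = 11.75; c = 'magenta'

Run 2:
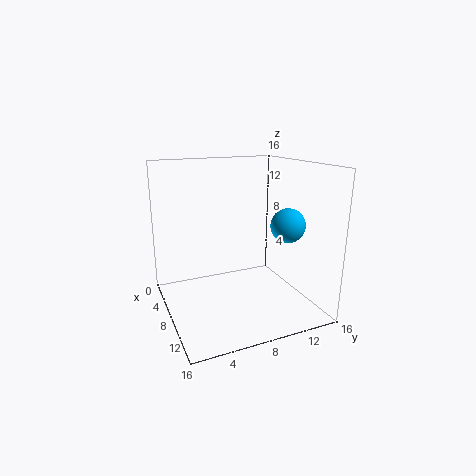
x = 12.5; y = 11.5; z = 10.25; c = 'deepskyblue'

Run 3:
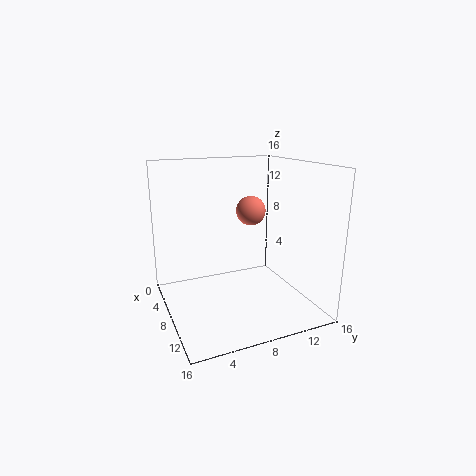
x = 5.5; y = 10.75; z = 10.25; c = 'salmon'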